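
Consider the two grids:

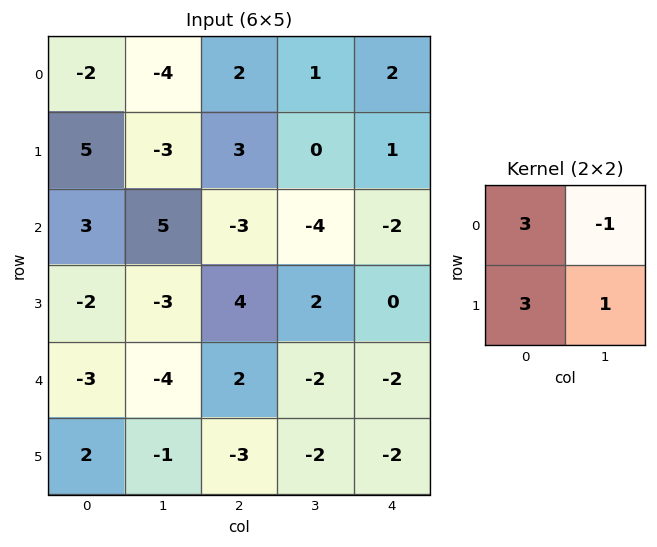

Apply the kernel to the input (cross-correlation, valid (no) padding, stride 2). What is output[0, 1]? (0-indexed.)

14

The receptive field on the input at this output position is [2 1 / 3 0]. Elementwise product with the kernel and sum: 2·3 + 1·-1 + 3·3 + 0·1.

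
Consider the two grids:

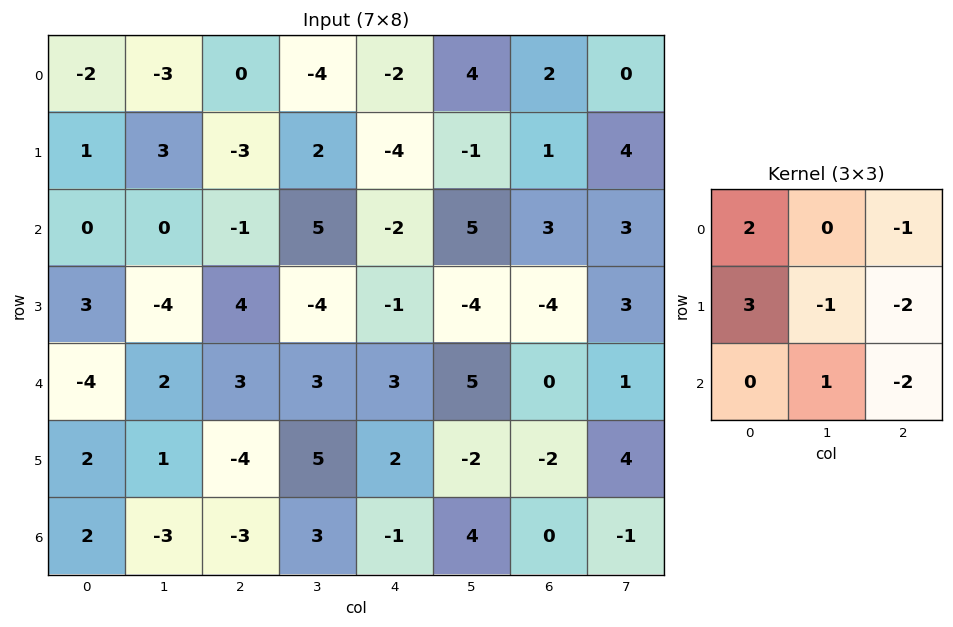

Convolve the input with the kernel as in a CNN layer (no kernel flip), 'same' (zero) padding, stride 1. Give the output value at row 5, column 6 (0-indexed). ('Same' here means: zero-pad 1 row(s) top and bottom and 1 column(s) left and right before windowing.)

-1

The receptive field on the zero-padded input at this output position is [5 0 1 / -2 -2 4 / 4 0 -1]. Elementwise product with the kernel and sum: 5·2 + 1·-1 + -2·3 + -2·-1 + 4·-2 + 0·1 + -1·-2.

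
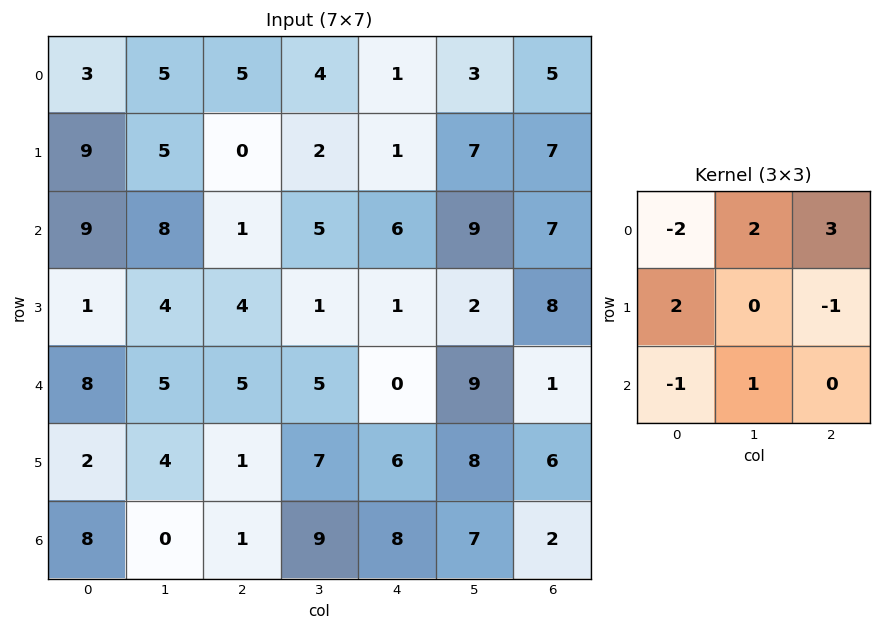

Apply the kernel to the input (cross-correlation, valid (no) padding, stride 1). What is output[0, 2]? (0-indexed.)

The receptive field on the input at this output position is [5 4 1 / 0 2 1 / 1 5 6]. Elementwise product with the kernel and sum: 5·-2 + 4·2 + 1·3 + 0·2 + 1·-1 + 1·-1 + 5·1.

4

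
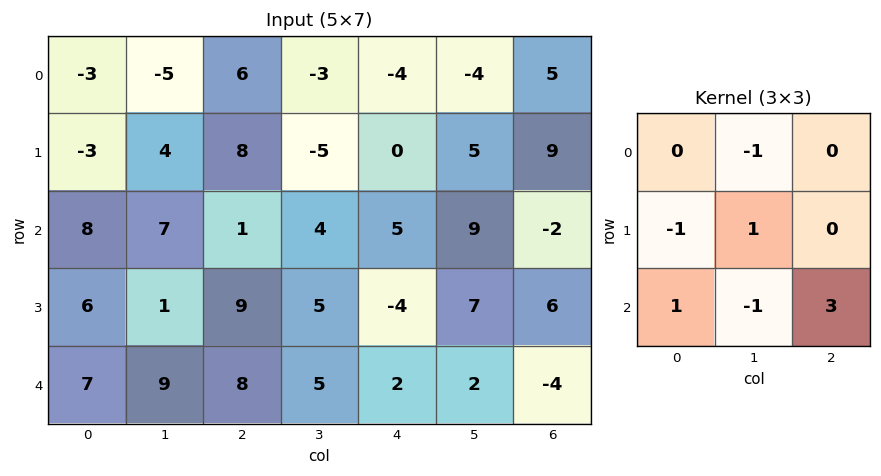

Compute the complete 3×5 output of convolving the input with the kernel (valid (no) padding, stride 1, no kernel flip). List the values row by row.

16 16 2 35 -1
27 -7 0 31 6
10 23 1 -5 -10

Output[0,0]: The receptive field on the input at this output position is [-3 -5 6 / -3 4 8 / 8 7 1]. Elementwise product with the kernel and sum: -5·-1 + -3·-1 + 4·1 + 8·1 + 7·-1 + 1·3.
Output[0,1]: The receptive field on the input at this output position is [-5 6 -3 / 4 8 -5 / 7 1 4]. Elementwise product with the kernel and sum: 6·-1 + 4·-1 + 8·1 + 7·1 + 1·-1 + 4·3.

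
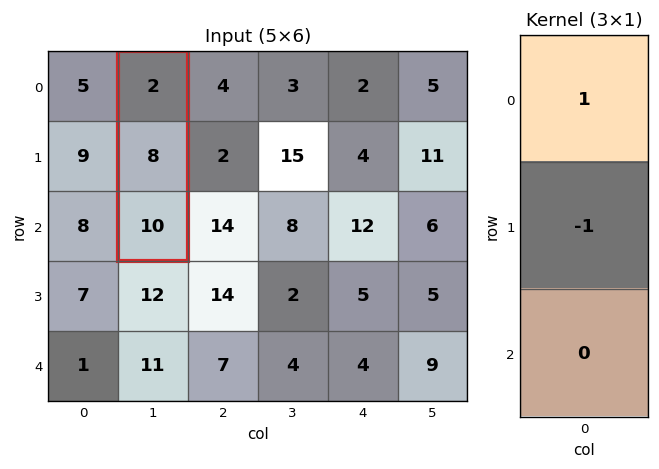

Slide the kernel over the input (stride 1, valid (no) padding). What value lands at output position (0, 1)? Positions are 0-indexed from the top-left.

-6

The receptive field on the input at this output position is [2 / 8 / 10]. Elementwise product with the kernel and sum: 2·1 + 8·-1.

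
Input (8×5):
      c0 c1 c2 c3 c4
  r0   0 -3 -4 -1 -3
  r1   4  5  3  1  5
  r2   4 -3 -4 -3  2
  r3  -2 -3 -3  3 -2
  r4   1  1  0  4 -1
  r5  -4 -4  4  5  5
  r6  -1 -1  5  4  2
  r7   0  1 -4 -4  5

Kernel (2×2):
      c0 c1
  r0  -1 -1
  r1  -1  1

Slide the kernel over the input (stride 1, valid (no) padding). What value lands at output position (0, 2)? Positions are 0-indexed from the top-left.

3

The receptive field on the input at this output position is [-4 -1 / 3 1]. Elementwise product with the kernel and sum: -4·-1 + -1·-1 + 3·-1 + 1·1.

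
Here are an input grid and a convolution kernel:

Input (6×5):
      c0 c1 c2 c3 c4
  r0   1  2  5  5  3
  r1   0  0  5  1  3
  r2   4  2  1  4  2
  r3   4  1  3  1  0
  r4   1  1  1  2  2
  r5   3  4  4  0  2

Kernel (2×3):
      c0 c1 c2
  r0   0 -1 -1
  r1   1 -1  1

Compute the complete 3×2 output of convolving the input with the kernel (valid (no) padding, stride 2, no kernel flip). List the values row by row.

-2 -1
3 -4
1 2

Output[0,0]: The receptive field on the input at this output position is [1 2 5 / 0 0 5]. Elementwise product with the kernel and sum: 2·-1 + 5·-1 + 0·1 + 0·-1 + 5·1.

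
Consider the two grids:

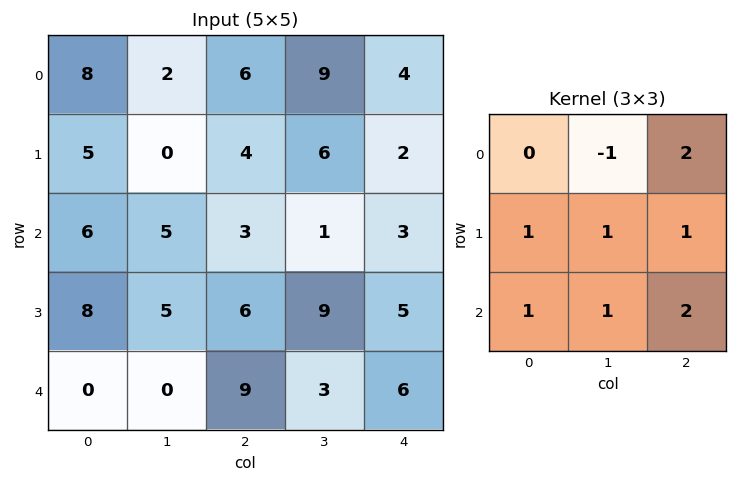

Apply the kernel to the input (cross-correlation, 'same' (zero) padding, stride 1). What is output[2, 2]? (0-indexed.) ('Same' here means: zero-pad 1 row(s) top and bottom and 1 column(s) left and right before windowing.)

46

The receptive field on the zero-padded input at this output position is [0 4 6 / 5 3 1 / 5 6 9]. Elementwise product with the kernel and sum: 4·-1 + 6·2 + 5·1 + 3·1 + 1·1 + 5·1 + 6·1 + 9·2.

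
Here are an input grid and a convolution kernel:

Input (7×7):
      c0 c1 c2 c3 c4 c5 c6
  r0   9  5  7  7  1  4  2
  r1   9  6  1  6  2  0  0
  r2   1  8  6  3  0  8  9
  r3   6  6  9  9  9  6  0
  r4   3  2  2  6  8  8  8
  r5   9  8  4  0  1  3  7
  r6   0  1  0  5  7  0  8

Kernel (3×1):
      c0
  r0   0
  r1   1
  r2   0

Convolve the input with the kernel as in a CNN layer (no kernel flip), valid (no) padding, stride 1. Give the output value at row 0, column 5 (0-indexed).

The receptive field on the input at this output position is [4 / 0 / 8]. Elementwise product with the kernel and sum: 0·1.

0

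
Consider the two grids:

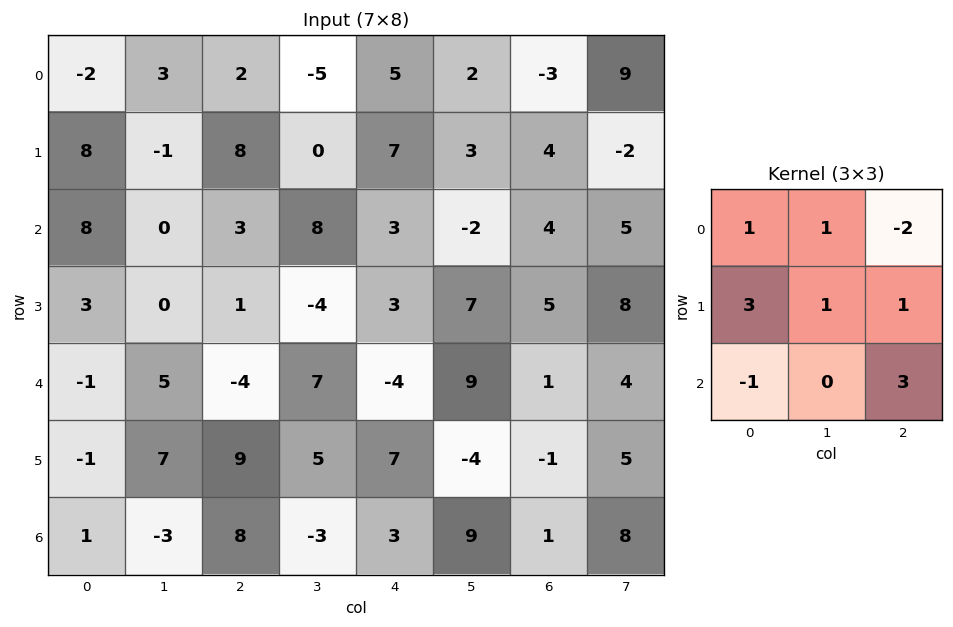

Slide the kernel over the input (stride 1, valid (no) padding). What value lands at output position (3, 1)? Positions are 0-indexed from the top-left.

The receptive field on the input at this output position is [0 1 -4 / 5 -4 7 / 7 9 5]. Elementwise product with the kernel and sum: 0·1 + 1·1 + -4·-2 + 5·3 + -4·1 + 7·1 + 7·-1 + 5·3.

35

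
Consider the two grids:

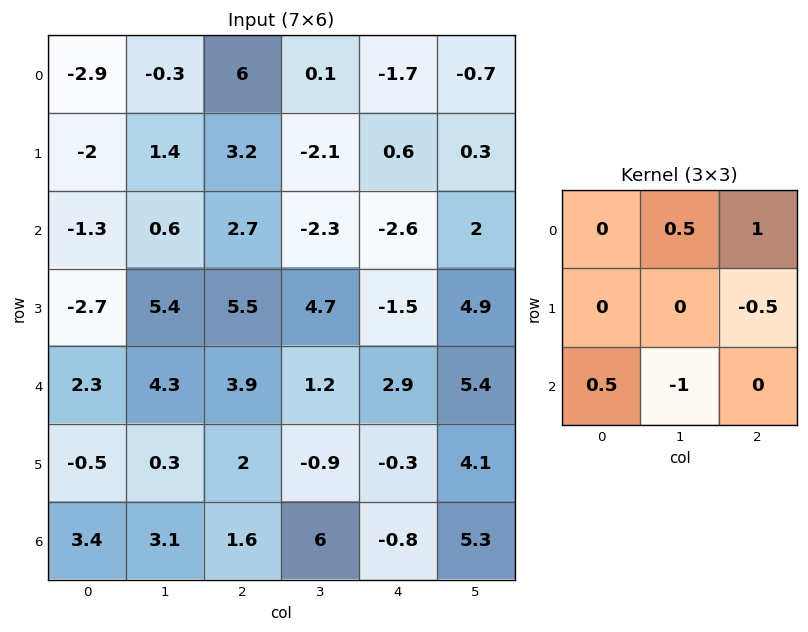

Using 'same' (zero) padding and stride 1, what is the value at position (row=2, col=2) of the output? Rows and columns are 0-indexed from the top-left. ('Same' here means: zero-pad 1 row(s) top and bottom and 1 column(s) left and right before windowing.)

-2.15

The receptive field on the zero-padded input at this output position is [1.4 3.2 -2.1 / 0.6 2.7 -2.3 / 5.4 5.5 4.7]. Elementwise product with the kernel and sum: 3.2·0.5 + -2.1·1 + -2.3·-0.5 + 5.4·0.5 + 5.5·-1.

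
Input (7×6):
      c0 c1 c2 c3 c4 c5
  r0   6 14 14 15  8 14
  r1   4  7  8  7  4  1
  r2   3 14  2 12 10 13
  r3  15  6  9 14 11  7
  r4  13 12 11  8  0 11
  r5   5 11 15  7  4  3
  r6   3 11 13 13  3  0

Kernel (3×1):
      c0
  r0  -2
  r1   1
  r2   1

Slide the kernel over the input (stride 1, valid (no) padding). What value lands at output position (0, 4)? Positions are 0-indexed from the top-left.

-2

The receptive field on the input at this output position is [8 / 4 / 10]. Elementwise product with the kernel and sum: 8·-2 + 4·1 + 10·1.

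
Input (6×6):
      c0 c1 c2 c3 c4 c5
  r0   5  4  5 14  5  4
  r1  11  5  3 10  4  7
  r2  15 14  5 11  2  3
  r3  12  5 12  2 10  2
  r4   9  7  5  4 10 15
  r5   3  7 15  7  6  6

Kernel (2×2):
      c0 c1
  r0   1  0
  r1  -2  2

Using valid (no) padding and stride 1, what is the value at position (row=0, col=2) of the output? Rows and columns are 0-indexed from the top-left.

The receptive field on the input at this output position is [5 14 / 3 10]. Elementwise product with the kernel and sum: 5·1 + 3·-2 + 10·2.

19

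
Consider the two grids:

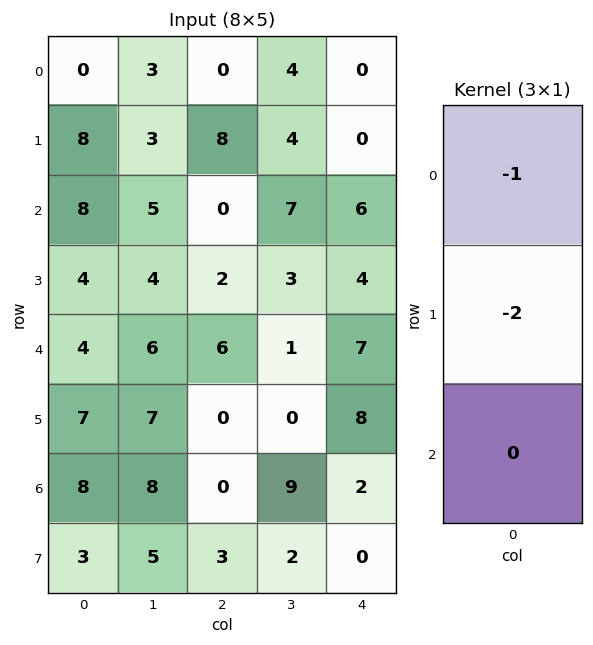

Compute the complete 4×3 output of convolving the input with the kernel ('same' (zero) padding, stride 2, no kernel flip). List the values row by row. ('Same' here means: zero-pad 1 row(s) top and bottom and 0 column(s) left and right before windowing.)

Output[0,0]: The receptive field on the zero-padded input at this output position is [0 / 0 / 8]. Elementwise product with the kernel and sum: 0·-1 + 0·-2.
Output[0,1]: The receptive field on the zero-padded input at this output position is [0 / 0 / 8]. Elementwise product with the kernel and sum: 0·-1 + 0·-2.

0 0 0
-24 -8 -12
-12 -14 -18
-23 0 -12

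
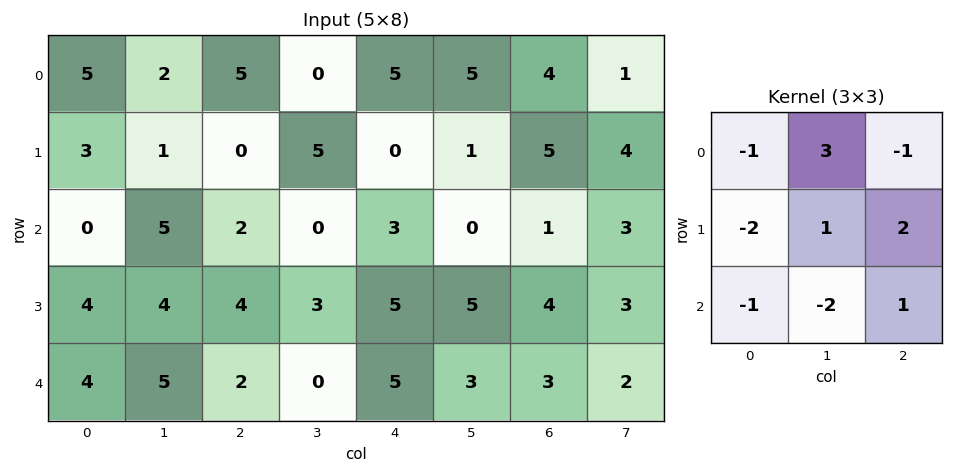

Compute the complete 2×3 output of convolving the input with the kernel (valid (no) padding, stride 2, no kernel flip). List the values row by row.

Output[0,0]: The receptive field on the input at this output position is [5 2 5 / 3 1 0 / 0 5 2]. Elementwise product with the kernel and sum: 5·-1 + 2·3 + 5·-1 + 3·-2 + 1·1 + 0·2 + 0·-1 + 5·-2 + 2·1.
Output[0,1]: The receptive field on the input at this output position is [5 0 5 / 0 5 0 / 2 0 3]. Elementwise product with the kernel and sum: 5·-1 + 0·3 + 5·-1 + 0·-2 + 5·1 + 0·2 + 2·-1 + 0·-2 + 3·1.

-17 -4 15
5 3 -9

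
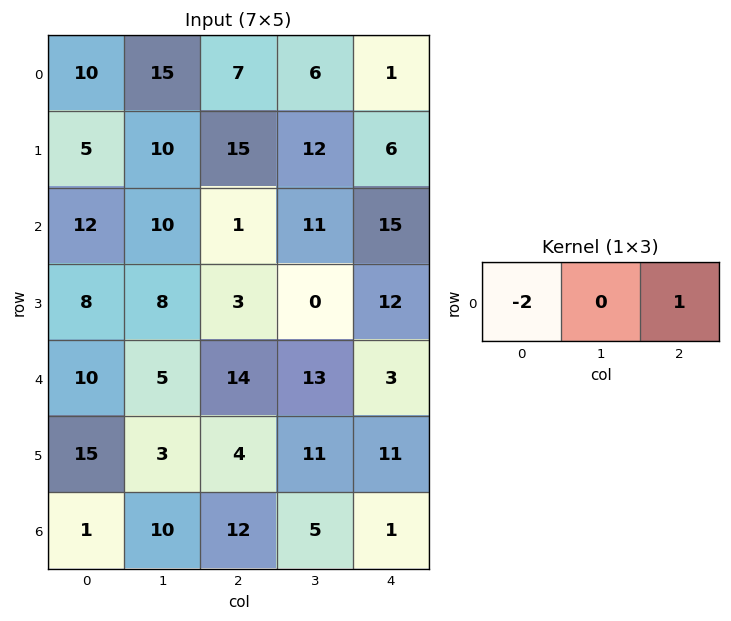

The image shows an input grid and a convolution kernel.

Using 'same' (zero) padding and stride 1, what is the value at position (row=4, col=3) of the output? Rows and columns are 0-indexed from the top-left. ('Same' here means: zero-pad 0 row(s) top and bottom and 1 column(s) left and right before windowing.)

-25

The receptive field on the zero-padded input at this output position is [14 13 3]. Elementwise product with the kernel and sum: 14·-2 + 3·1.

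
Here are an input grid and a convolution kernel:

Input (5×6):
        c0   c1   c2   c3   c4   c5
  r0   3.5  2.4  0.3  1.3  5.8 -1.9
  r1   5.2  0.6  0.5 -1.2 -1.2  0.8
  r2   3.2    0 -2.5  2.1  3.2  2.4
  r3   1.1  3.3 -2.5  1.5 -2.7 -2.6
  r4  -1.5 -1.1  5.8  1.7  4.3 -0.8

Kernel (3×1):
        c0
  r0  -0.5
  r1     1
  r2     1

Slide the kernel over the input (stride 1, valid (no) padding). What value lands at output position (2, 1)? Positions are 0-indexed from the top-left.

The receptive field on the input at this output position is [0 / 3.3 / -1.1]. Elementwise product with the kernel and sum: 0·-0.5 + 3.3·1 + -1.1·1.

2.2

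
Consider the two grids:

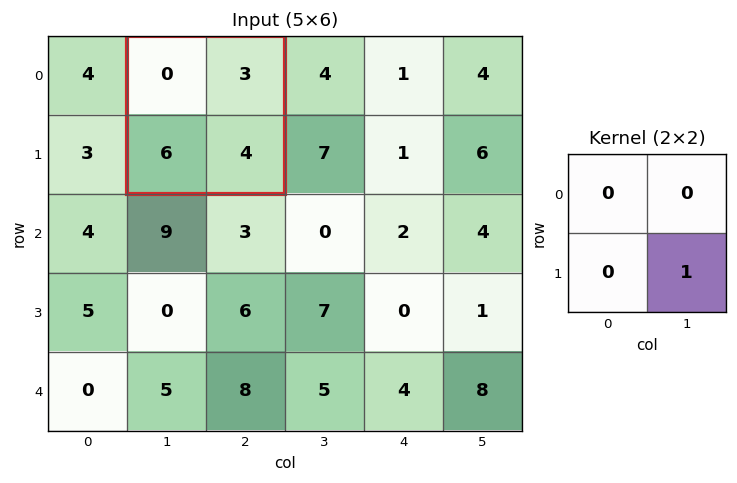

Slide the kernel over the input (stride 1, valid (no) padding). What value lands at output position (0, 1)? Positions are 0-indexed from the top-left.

4

The receptive field on the input at this output position is [0 3 / 6 4]. Elementwise product with the kernel and sum: 4·1.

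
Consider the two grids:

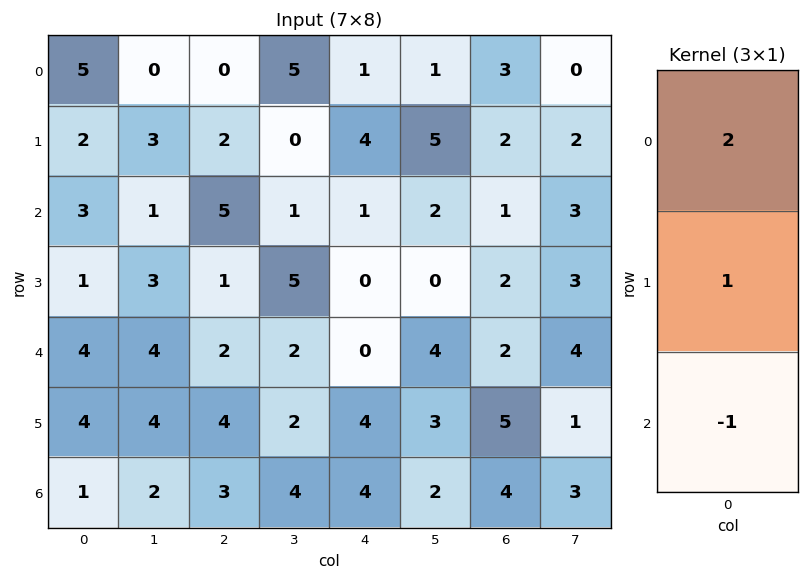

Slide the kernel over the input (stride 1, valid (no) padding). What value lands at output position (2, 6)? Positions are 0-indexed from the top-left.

2

The receptive field on the input at this output position is [1 / 2 / 2]. Elementwise product with the kernel and sum: 1·2 + 2·1 + 2·-1.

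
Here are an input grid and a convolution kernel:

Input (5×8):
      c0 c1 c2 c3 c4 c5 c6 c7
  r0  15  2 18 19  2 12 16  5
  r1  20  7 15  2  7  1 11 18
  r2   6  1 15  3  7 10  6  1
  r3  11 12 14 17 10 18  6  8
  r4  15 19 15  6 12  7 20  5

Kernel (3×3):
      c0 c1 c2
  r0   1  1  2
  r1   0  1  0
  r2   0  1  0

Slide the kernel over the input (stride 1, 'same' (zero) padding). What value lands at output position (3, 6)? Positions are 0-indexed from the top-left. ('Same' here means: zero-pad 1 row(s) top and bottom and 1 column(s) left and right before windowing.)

The receptive field on the zero-padded input at this output position is [10 6 1 / 18 6 8 / 7 20 5]. Elementwise product with the kernel and sum: 10·1 + 6·1 + 1·2 + 6·1 + 20·1.

44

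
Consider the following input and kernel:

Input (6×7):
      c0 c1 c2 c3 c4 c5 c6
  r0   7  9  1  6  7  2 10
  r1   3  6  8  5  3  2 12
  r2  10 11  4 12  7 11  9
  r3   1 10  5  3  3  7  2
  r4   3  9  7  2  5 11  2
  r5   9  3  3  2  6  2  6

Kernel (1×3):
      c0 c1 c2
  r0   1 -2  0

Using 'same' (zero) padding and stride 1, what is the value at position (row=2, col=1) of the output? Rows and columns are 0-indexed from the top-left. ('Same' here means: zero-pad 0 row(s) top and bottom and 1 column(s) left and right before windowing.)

The receptive field on the zero-padded input at this output position is [10 11 4]. Elementwise product with the kernel and sum: 10·1 + 11·-2.

-12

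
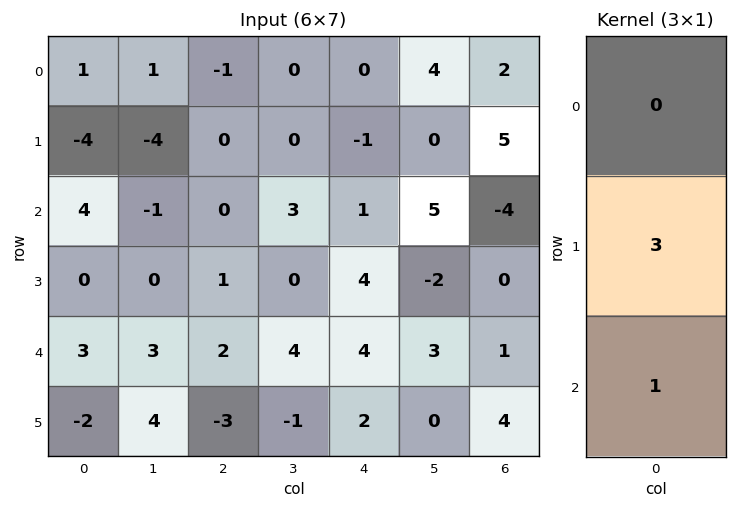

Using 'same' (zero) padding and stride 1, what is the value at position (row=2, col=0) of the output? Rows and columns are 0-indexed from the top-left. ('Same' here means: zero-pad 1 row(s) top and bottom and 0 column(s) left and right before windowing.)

The receptive field on the zero-padded input at this output position is [-4 / 4 / 0]. Elementwise product with the kernel and sum: 4·3 + 0·1.

12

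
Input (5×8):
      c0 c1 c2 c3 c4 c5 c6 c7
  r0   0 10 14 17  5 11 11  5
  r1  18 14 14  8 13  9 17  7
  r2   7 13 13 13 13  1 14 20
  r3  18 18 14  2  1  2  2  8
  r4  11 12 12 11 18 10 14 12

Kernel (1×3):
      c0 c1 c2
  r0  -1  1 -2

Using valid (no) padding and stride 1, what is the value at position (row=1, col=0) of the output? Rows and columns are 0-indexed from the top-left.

-32

The receptive field on the input at this output position is [18 14 14]. Elementwise product with the kernel and sum: 18·-1 + 14·1 + 14·-2.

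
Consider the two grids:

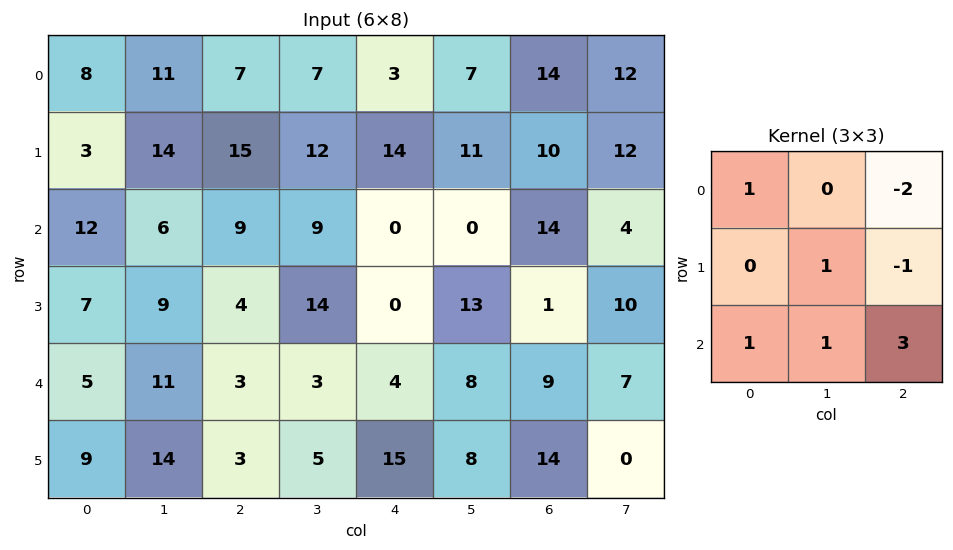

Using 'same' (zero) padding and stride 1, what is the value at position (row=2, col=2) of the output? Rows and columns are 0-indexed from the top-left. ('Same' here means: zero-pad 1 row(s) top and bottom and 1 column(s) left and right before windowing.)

The receptive field on the zero-padded input at this output position is [14 15 12 / 6 9 9 / 9 4 14]. Elementwise product with the kernel and sum: 14·1 + 12·-2 + 9·1 + 9·-1 + 9·1 + 4·1 + 14·3.

45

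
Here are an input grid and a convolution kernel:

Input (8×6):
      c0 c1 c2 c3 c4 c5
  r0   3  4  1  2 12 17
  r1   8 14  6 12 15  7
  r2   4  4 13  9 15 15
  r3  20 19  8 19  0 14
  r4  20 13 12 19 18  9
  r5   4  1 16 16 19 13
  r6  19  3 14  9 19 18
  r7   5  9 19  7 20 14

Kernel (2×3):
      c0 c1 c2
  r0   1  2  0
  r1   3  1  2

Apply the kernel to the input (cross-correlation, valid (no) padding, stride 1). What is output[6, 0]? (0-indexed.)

87

The receptive field on the input at this output position is [19 3 14 / 5 9 19]. Elementwise product with the kernel and sum: 19·1 + 3·2 + 5·3 + 9·1 + 19·2.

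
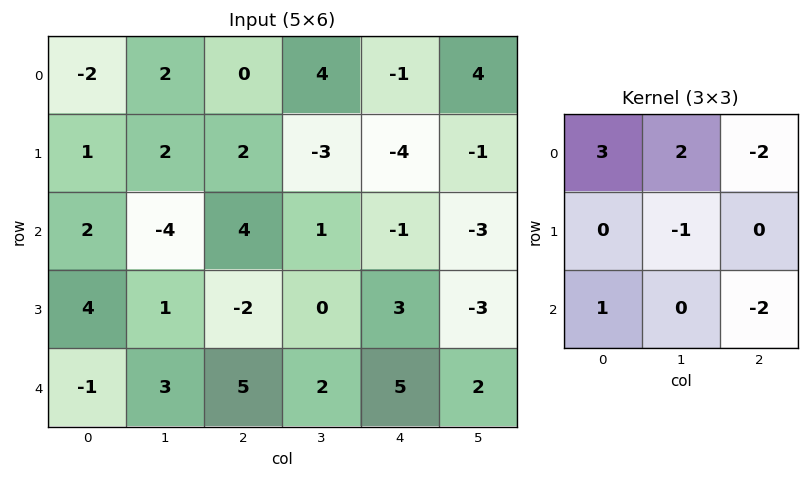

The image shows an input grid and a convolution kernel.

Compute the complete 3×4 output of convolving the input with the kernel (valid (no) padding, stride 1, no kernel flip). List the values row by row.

-10 -10 19 13
15 13 -1 -8
-22 -5 11 2

Output[0,0]: The receptive field on the input at this output position is [-2 2 0 / 1 2 2 / 2 -4 4]. Elementwise product with the kernel and sum: -2·3 + 2·2 + 0·-2 + 2·-1 + 2·1 + 4·-2.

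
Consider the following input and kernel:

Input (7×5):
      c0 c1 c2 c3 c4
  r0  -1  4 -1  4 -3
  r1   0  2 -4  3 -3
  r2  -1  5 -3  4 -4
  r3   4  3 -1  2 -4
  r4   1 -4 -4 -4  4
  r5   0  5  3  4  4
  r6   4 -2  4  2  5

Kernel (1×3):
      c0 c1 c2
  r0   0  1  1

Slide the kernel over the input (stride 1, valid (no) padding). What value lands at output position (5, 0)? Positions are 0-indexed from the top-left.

The receptive field on the input at this output position is [0 5 3]. Elementwise product with the kernel and sum: 5·1 + 3·1.

8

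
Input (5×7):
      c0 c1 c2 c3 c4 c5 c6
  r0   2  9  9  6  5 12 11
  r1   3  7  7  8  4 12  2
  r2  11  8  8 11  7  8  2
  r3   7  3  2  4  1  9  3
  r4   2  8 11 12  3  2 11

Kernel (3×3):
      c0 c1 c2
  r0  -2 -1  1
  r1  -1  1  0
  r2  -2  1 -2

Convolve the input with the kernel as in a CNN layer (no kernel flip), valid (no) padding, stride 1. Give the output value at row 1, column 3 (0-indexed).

The receptive field on the input at this output position is [8 4 12 / 11 7 8 / 4 1 9]. Elementwise product with the kernel and sum: 8·-2 + 4·-1 + 12·1 + 11·-1 + 7·1 + 4·-2 + 1·1 + 9·-2.

-37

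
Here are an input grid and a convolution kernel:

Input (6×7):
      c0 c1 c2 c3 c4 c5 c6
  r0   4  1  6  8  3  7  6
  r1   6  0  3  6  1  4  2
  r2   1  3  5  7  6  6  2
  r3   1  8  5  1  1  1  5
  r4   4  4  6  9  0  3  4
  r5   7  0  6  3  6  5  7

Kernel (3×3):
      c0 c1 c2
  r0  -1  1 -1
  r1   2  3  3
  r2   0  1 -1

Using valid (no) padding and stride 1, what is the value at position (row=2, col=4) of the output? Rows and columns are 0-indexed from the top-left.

The receptive field on the input at this output position is [6 6 2 / 1 1 5 / 0 3 4]. Elementwise product with the kernel and sum: 6·-1 + 6·1 + 2·-1 + 1·2 + 1·3 + 5·3 + 3·1 + 4·-1.

17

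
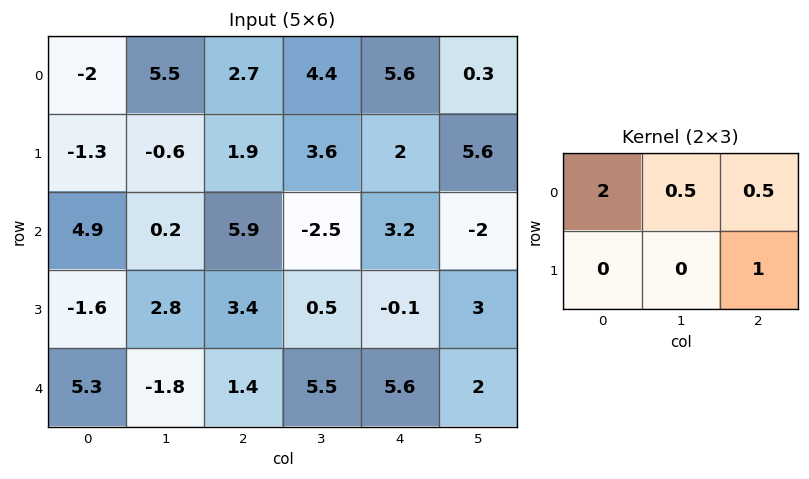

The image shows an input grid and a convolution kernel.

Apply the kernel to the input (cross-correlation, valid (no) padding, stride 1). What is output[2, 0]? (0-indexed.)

The receptive field on the input at this output position is [4.9 0.2 5.9 / -1.6 2.8 3.4]. Elementwise product with the kernel and sum: 4.9·2 + 0.2·0.5 + 5.9·0.5 + 3.4·1.

16.25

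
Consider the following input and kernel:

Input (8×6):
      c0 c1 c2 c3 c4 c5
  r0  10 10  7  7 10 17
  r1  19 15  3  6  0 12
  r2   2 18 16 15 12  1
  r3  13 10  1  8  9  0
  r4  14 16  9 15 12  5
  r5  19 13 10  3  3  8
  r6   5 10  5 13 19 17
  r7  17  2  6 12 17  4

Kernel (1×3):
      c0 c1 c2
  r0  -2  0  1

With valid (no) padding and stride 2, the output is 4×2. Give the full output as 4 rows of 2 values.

Output[0,0]: The receptive field on the input at this output position is [10 10 7]. Elementwise product with the kernel and sum: 10·-2 + 7·1.
Output[0,1]: The receptive field on the input at this output position is [7 7 10]. Elementwise product with the kernel and sum: 7·-2 + 10·1.

-13 -4
12 -20
-19 -6
-5 9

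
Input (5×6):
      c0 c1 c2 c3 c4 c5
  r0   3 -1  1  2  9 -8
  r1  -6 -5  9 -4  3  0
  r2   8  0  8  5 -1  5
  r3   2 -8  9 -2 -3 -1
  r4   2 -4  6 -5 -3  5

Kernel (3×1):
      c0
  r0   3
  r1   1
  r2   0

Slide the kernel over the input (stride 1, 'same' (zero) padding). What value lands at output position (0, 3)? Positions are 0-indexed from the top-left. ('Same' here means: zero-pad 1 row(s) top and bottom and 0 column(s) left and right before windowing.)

The receptive field on the zero-padded input at this output position is [0 / 2 / -4]. Elementwise product with the kernel and sum: 0·3 + 2·1.

2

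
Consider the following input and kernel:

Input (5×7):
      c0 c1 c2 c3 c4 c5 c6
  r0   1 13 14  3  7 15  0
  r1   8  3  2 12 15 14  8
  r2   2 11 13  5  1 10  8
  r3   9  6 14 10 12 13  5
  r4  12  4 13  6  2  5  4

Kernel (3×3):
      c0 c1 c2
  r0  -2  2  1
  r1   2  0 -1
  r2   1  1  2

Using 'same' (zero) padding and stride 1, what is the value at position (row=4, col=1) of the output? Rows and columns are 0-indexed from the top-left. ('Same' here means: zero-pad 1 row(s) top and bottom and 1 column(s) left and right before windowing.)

19

The receptive field on the zero-padded input at this output position is [9 6 14 / 12 4 13 / 0 0 0]. Elementwise product with the kernel and sum: 9·-2 + 6·2 + 14·1 + 12·2 + 13·-1 + 0·1 + 0·1 + 0·2.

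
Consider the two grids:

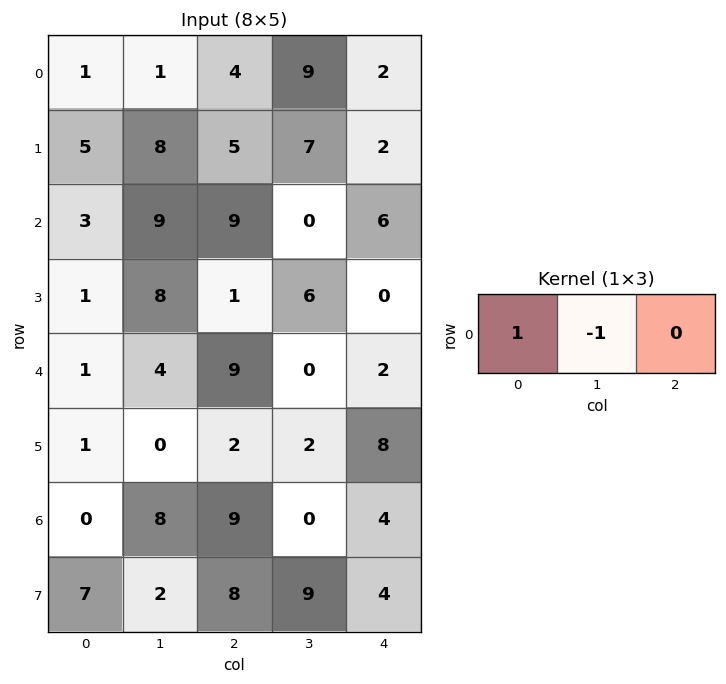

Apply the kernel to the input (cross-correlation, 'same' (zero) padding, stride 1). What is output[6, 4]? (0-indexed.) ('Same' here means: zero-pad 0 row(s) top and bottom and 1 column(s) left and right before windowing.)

-4

The receptive field on the zero-padded input at this output position is [0 4 0]. Elementwise product with the kernel and sum: 0·1 + 4·-1.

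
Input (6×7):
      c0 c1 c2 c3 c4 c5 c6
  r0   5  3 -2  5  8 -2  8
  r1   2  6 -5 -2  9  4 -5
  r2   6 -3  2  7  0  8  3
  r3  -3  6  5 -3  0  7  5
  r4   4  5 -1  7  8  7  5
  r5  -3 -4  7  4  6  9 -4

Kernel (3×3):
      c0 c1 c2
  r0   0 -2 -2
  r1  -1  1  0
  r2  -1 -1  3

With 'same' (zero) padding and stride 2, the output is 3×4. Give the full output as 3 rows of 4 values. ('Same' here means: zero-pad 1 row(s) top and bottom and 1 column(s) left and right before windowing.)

Output[0,0]: The receptive field on the zero-padded input at this output position is [0 0 0 / 0 5 3 / 0 2 6]. Elementwise product with the kernel and sum: 0·-2 + 0·-2 + 0·-1 + 5·1 + 0·-1 + 2·-1 + 6·3.
Output[0,1]: The receptive field on the zero-padded input at this output position is [0 0 0 / 3 -2 5 / 6 -5 -2]. Elementwise product with the kernel and sum: 0·-2 + 0·-2 + 3·-1 + -2·1 + 6·-1 + -5·-1 + -2·3.

21 -12 8 11
11 -1 -9 -7
-11 -1 4 -17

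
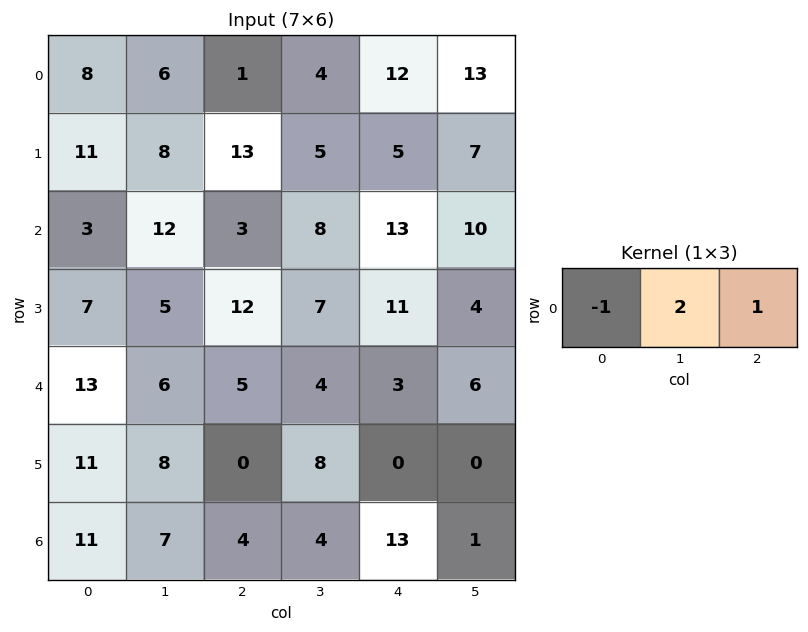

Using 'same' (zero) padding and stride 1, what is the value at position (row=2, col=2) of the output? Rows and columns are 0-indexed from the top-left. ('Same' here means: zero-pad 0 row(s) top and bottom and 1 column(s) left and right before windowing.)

The receptive field on the zero-padded input at this output position is [12 3 8]. Elementwise product with the kernel and sum: 12·-1 + 3·2 + 8·1.

2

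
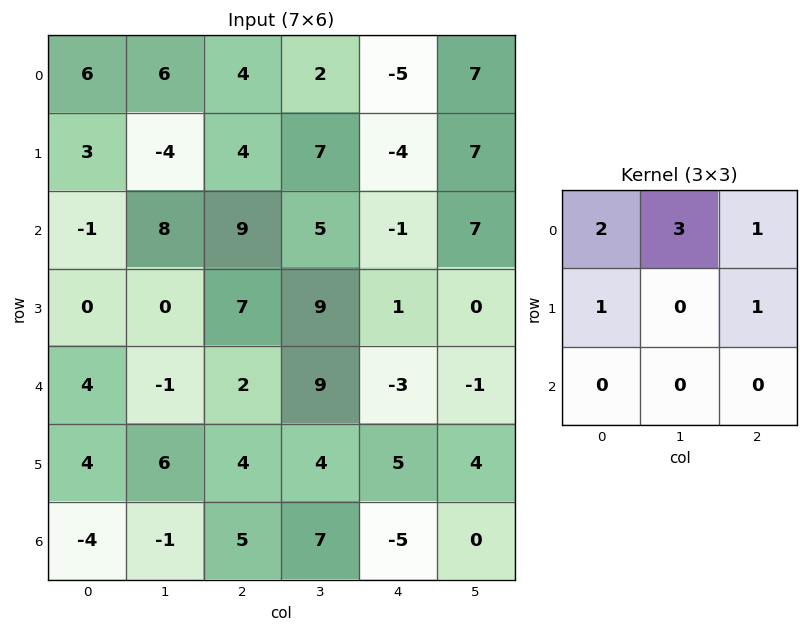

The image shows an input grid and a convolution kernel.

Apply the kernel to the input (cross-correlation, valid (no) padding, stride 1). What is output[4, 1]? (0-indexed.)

The receptive field on the input at this output position is [-1 2 9 / 6 4 4 / -1 5 7]. Elementwise product with the kernel and sum: -1·2 + 2·3 + 9·1 + 6·1 + 4·1.

23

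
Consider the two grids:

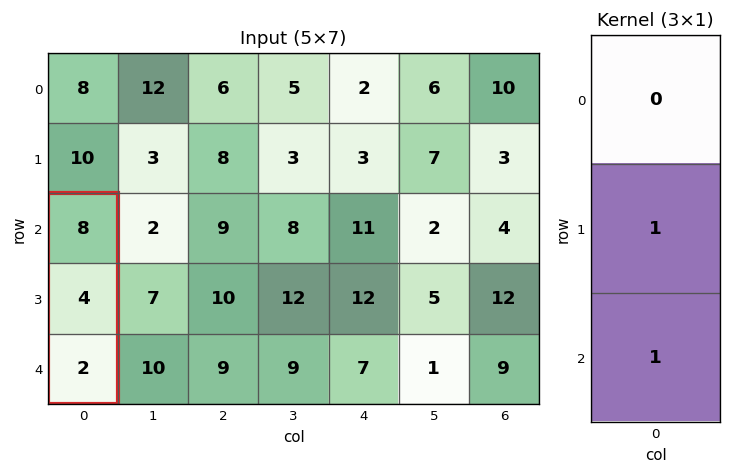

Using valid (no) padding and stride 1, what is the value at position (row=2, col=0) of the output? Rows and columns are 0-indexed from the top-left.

The receptive field on the input at this output position is [8 / 4 / 2]. Elementwise product with the kernel and sum: 4·1 + 2·1.

6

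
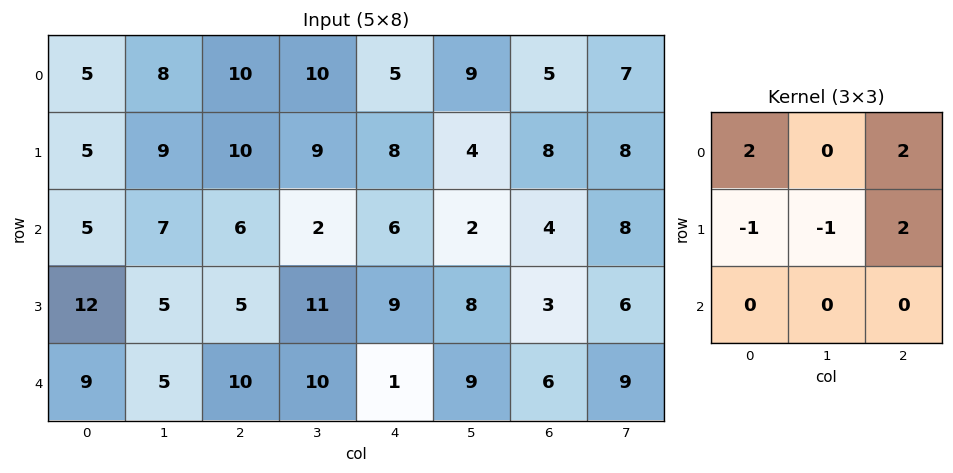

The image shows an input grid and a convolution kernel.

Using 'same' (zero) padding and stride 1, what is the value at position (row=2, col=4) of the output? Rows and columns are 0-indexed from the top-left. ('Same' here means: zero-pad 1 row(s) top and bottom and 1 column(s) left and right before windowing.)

The receptive field on the zero-padded input at this output position is [9 8 4 / 2 6 2 / 11 9 8]. Elementwise product with the kernel and sum: 9·2 + 4·2 + 2·-1 + 6·-1 + 2·2.

22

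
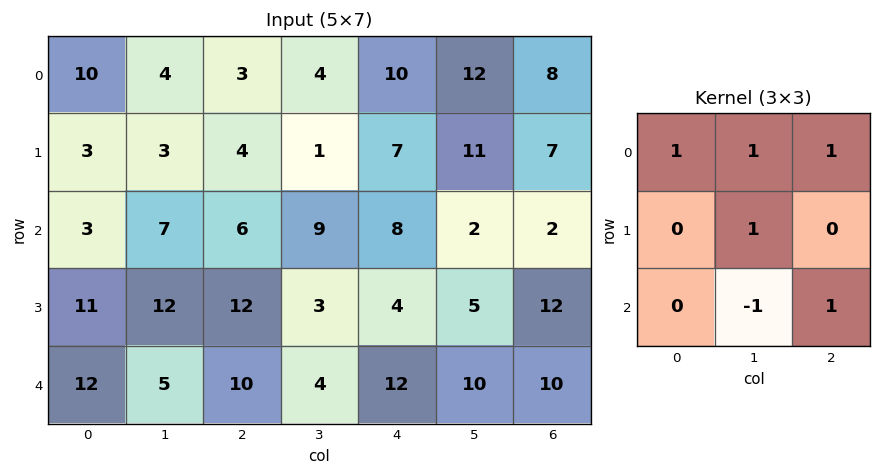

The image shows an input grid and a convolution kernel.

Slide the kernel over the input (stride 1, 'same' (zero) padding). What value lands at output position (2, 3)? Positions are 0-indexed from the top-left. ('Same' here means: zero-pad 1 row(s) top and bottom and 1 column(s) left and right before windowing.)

22

The receptive field on the zero-padded input at this output position is [4 1 7 / 6 9 8 / 12 3 4]. Elementwise product with the kernel and sum: 4·1 + 1·1 + 7·1 + 9·1 + 3·-1 + 4·1.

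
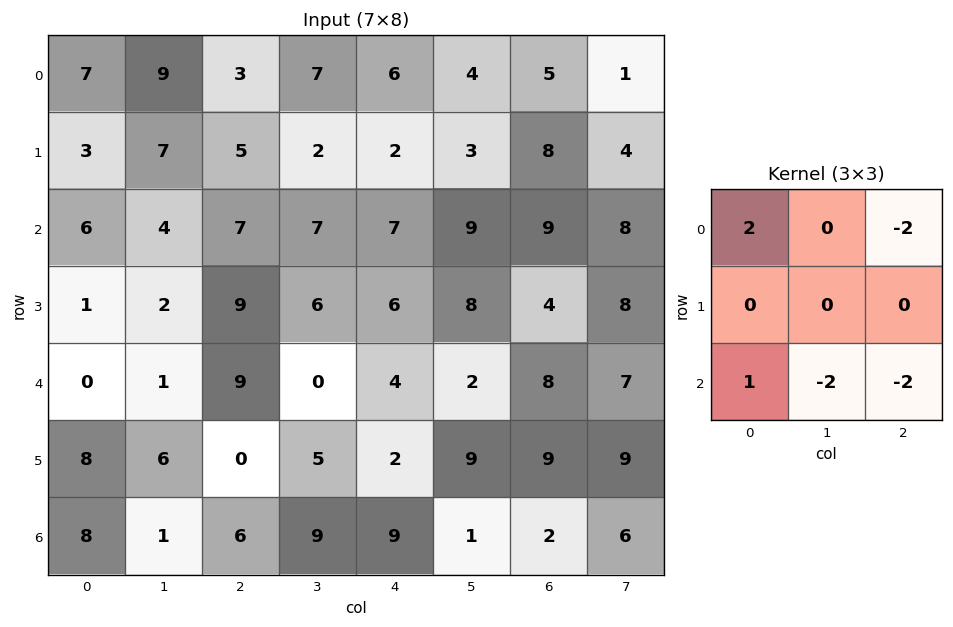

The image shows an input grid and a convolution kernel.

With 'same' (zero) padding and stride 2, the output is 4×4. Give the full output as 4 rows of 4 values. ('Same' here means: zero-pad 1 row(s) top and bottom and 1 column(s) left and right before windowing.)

-20 -7 -8 -21
-20 -18 -24 -18
-32 -12 -21 -27
-12 2 -8 0

Output[0,0]: The receptive field on the zero-padded input at this output position is [0 0 0 / 0 7 9 / 0 3 7]. Elementwise product with the kernel and sum: 0·2 + 0·-2 + 0·1 + 3·-2 + 7·-2.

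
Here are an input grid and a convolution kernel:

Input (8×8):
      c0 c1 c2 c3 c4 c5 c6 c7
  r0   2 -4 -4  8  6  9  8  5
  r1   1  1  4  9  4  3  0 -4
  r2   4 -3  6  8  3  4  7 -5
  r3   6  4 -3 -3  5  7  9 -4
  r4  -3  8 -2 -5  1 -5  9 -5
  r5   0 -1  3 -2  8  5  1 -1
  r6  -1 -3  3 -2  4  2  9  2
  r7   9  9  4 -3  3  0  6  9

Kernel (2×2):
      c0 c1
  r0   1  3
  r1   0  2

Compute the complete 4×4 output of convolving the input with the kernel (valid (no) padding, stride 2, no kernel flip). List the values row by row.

-8 38 39 15
3 24 29 -16
19 -21 -4 -8
8 -9 10 33

Output[0,0]: The receptive field on the input at this output position is [2 -4 / 1 1]. Elementwise product with the kernel and sum: 2·1 + -4·3 + 1·2.
Output[0,1]: The receptive field on the input at this output position is [-4 8 / 4 9]. Elementwise product with the kernel and sum: -4·1 + 8·3 + 9·2.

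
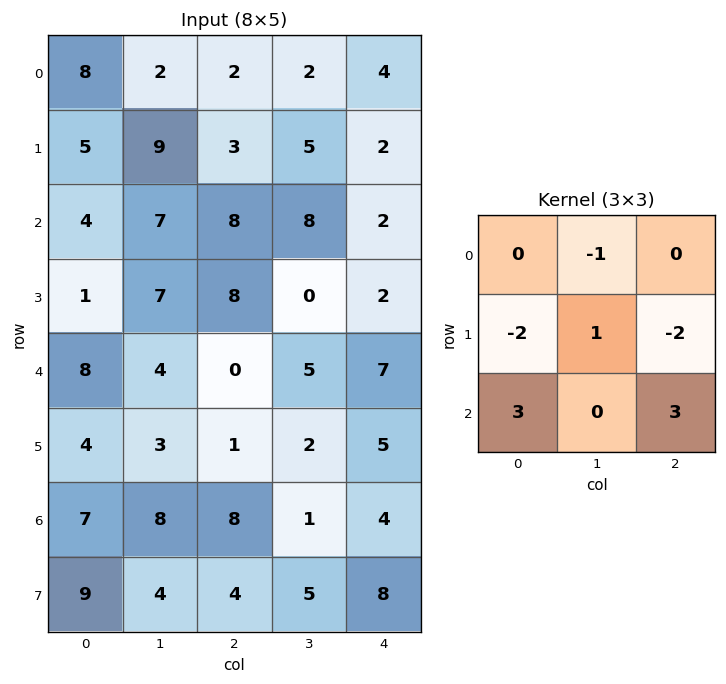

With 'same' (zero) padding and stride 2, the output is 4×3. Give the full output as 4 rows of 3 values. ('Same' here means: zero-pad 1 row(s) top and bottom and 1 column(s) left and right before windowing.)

31 36 15
6 -4 -16
8 -11 1
-1 16 12

Output[0,0]: The receptive field on the zero-padded input at this output position is [0 0 0 / 0 8 2 / 0 5 9]. Elementwise product with the kernel and sum: 0·-1 + 0·-2 + 8·1 + 2·-2 + 0·3 + 9·3.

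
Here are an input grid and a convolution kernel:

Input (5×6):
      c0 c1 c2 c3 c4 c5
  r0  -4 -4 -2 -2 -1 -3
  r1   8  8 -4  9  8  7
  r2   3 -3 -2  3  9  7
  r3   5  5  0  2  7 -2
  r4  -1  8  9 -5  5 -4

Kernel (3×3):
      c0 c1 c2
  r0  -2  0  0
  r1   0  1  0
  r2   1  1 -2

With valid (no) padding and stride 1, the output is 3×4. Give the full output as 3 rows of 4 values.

20 -7 -4 10
-9 -17 -1 4
-12 33 0 9

Output[0,0]: The receptive field on the input at this output position is [-4 -4 -2 / 8 8 -4 / 3 -3 -2]. Elementwise product with the kernel and sum: -4·-2 + 8·1 + 3·1 + -3·1 + -2·-2.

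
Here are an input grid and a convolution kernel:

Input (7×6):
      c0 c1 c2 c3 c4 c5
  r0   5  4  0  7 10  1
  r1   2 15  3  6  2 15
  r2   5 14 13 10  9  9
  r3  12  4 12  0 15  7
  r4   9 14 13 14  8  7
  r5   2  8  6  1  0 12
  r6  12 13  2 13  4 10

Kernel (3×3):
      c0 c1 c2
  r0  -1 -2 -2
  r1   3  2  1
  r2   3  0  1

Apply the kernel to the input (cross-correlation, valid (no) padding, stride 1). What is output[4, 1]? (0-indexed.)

The receptive field on the input at this output position is [14 13 14 / 8 6 1 / 13 2 13]. Elementwise product with the kernel and sum: 14·-1 + 13·-2 + 14·-2 + 8·3 + 6·2 + 1·1 + 13·3 + 13·1.

21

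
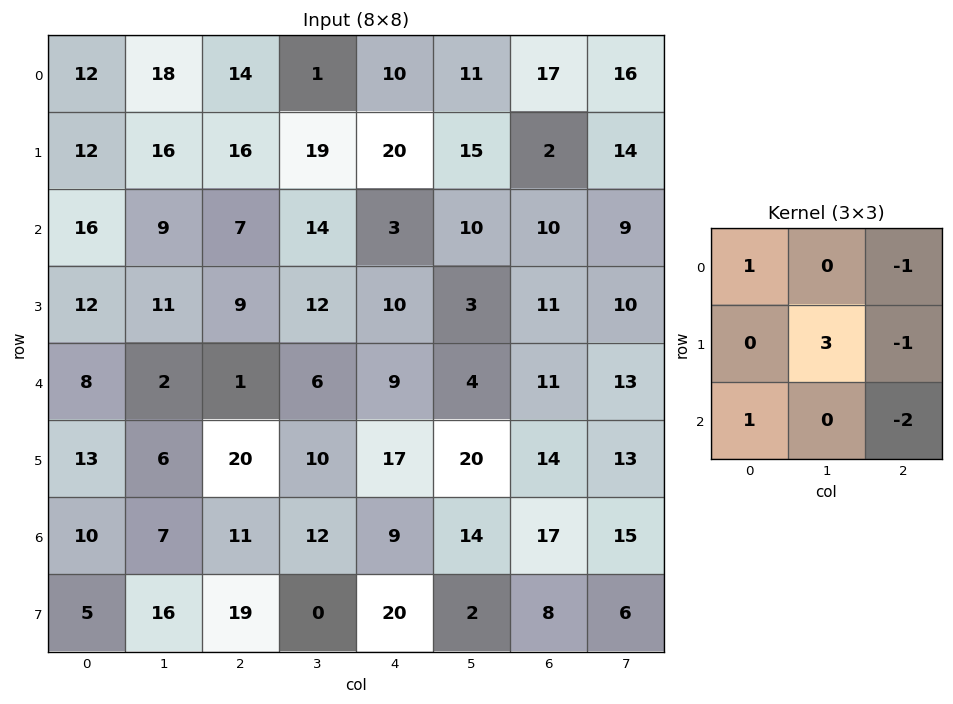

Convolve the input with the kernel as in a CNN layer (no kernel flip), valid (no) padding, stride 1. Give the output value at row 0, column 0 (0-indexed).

32

The receptive field on the input at this output position is [12 18 14 / 12 16 16 / 16 9 7]. Elementwise product with the kernel and sum: 12·1 + 14·-1 + 16·3 + 16·-1 + 16·1 + 7·-2.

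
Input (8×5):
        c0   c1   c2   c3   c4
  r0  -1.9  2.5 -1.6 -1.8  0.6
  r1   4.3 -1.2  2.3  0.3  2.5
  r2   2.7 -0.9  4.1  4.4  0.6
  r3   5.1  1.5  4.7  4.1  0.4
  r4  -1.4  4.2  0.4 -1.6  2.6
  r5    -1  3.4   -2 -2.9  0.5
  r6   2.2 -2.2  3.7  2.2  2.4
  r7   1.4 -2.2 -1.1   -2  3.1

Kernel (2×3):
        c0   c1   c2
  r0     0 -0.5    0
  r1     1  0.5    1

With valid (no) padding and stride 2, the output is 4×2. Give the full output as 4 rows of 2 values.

4.75 5.85
11 4.95
-3.4 -2.15
0.3 -0.1

Output[0,0]: The receptive field on the input at this output position is [-1.9 2.5 -1.6 / 4.3 -1.2 2.3]. Elementwise product with the kernel and sum: 2.5·-0.5 + 4.3·1 + -1.2·0.5 + 2.3·1.
Output[0,1]: The receptive field on the input at this output position is [-1.6 -1.8 0.6 / 2.3 0.3 2.5]. Elementwise product with the kernel and sum: -1.8·-0.5 + 2.3·1 + 0.3·0.5 + 2.5·1.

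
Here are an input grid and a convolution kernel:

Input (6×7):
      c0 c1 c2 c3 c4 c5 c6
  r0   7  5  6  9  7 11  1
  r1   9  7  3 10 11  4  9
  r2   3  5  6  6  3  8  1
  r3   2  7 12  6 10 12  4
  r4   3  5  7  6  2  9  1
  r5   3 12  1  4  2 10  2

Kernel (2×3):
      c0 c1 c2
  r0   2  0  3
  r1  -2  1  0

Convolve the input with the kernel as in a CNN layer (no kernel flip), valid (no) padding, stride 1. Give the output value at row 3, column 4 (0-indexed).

37

The receptive field on the input at this output position is [10 12 4 / 2 9 1]. Elementwise product with the kernel and sum: 10·2 + 4·3 + 2·-2 + 9·1.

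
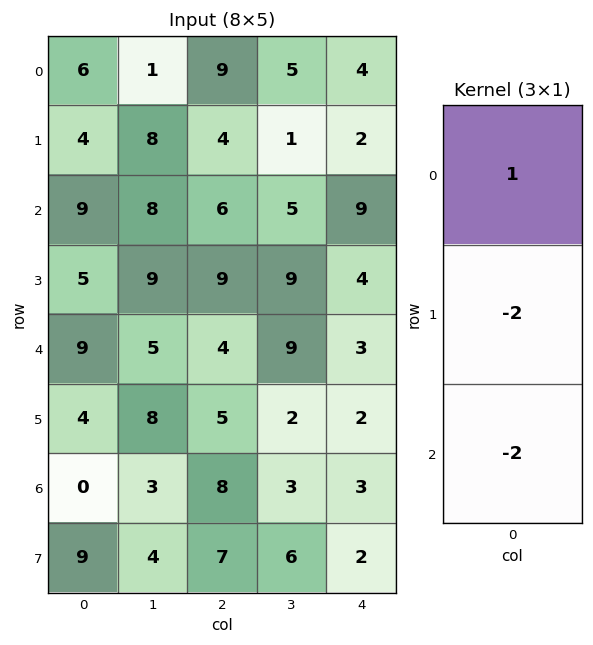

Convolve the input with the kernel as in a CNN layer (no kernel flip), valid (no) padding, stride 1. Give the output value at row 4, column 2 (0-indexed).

The receptive field on the input at this output position is [4 / 5 / 8]. Elementwise product with the kernel and sum: 4·1 + 5·-2 + 8·-2.

-22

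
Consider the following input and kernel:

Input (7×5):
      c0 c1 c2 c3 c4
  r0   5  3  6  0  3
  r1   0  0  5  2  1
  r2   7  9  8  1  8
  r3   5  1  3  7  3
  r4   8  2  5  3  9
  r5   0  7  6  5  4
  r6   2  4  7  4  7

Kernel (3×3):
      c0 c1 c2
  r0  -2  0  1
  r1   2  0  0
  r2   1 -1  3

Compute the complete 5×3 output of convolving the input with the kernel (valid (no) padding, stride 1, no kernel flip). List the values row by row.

18 -2 32
32 39 12
25 -9 27
20 25 20
8 22 35

Output[0,0]: The receptive field on the input at this output position is [5 3 6 / 0 0 5 / 7 9 8]. Elementwise product with the kernel and sum: 5·-2 + 6·1 + 0·2 + 7·1 + 9·-1 + 8·3.
Output[0,1]: The receptive field on the input at this output position is [3 6 0 / 0 5 2 / 9 8 1]. Elementwise product with the kernel and sum: 3·-2 + 0·1 + 0·2 + 9·1 + 8·-1 + 1·3.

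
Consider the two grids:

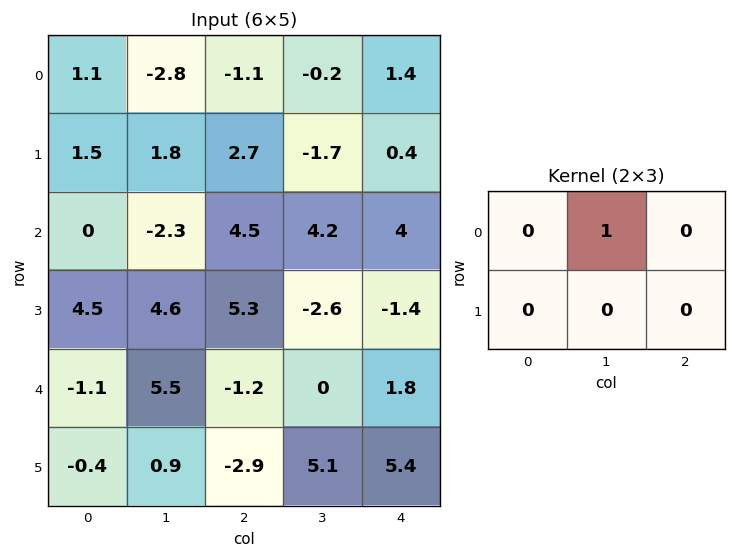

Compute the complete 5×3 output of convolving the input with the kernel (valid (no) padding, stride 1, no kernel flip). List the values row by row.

-2.8 -1.1 -0.2
1.8 2.7 -1.7
-2.3 4.5 4.2
4.6 5.3 -2.6
5.5 -1.2 0

Output[0,0]: The receptive field on the input at this output position is [1.1 -2.8 -1.1 / 1.5 1.8 2.7]. Elementwise product with the kernel and sum: -2.8·1.
Output[0,1]: The receptive field on the input at this output position is [-2.8 -1.1 -0.2 / 1.8 2.7 -1.7]. Elementwise product with the kernel and sum: -1.1·1.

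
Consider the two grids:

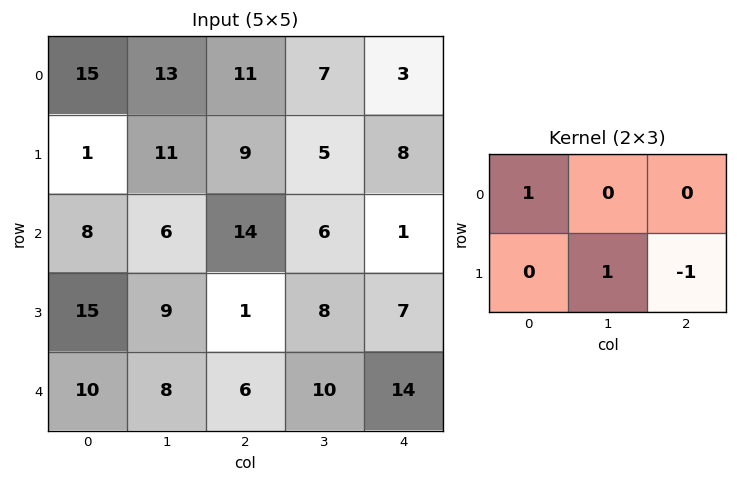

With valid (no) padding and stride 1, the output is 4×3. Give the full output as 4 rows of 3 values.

Output[0,0]: The receptive field on the input at this output position is [15 13 11 / 1 11 9]. Elementwise product with the kernel and sum: 15·1 + 11·1 + 9·-1.

17 17 8
-7 19 14
16 -1 15
17 5 -3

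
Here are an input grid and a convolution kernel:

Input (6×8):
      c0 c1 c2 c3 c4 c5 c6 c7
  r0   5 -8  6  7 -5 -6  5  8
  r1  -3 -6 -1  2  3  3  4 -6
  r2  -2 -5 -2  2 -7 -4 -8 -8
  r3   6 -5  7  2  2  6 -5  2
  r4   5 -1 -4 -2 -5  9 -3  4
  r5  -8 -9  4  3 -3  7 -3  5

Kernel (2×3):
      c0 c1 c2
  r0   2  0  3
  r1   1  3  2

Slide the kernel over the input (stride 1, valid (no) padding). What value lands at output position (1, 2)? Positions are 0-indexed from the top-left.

The receptive field on the input at this output position is [-1 2 3 / -2 2 -7]. Elementwise product with the kernel and sum: -1·2 + 3·3 + -2·1 + 2·3 + -7·2.

-3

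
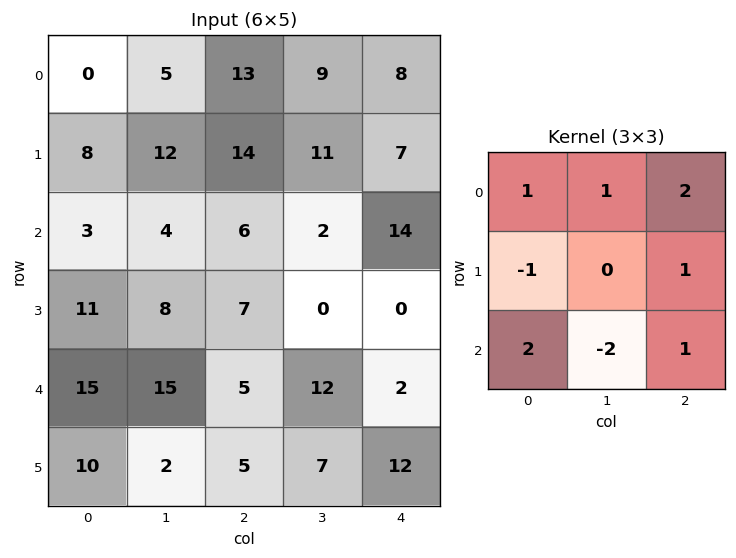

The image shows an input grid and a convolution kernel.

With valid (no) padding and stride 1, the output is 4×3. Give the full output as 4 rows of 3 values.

41 33 53
64 48 61
20 38 17
44 13 12

Output[0,0]: The receptive field on the input at this output position is [0 5 13 / 8 12 14 / 3 4 6]. Elementwise product with the kernel and sum: 0·1 + 5·1 + 13·2 + 8·-1 + 14·1 + 3·2 + 4·-2 + 6·1.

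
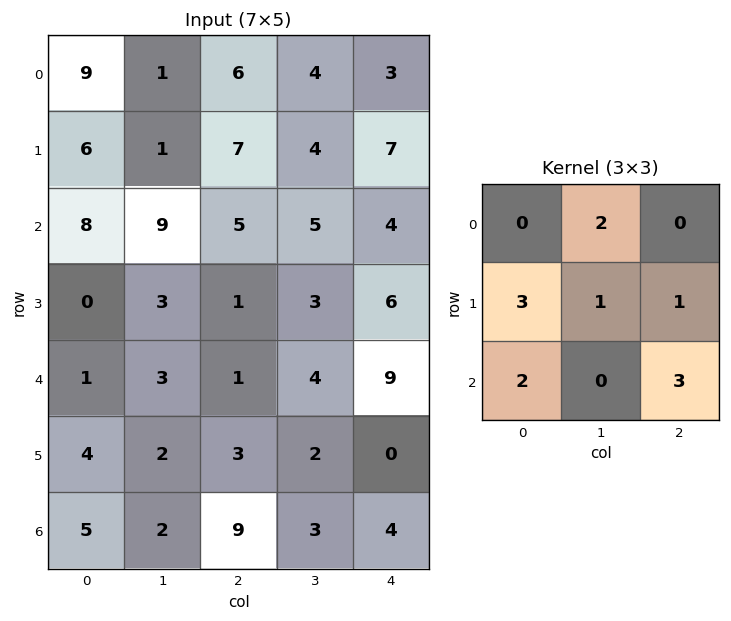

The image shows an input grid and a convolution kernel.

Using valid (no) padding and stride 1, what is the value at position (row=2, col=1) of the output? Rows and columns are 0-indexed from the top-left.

41

The receptive field on the input at this output position is [9 5 5 / 3 1 3 / 3 1 4]. Elementwise product with the kernel and sum: 5·2 + 3·3 + 1·1 + 3·1 + 3·2 + 4·3.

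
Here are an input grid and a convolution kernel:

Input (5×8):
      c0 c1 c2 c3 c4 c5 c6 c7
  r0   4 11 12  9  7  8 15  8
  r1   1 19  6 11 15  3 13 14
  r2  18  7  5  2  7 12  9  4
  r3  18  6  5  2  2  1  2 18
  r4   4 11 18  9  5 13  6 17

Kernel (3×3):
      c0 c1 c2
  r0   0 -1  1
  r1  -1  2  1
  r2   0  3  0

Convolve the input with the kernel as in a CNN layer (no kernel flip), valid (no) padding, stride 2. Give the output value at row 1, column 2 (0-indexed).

The receptive field on the input at this output position is [7 12 9 / 2 1 2 / 5 13 6]. Elementwise product with the kernel and sum: 12·-1 + 9·1 + 2·-1 + 1·2 + 2·1 + 13·3.

38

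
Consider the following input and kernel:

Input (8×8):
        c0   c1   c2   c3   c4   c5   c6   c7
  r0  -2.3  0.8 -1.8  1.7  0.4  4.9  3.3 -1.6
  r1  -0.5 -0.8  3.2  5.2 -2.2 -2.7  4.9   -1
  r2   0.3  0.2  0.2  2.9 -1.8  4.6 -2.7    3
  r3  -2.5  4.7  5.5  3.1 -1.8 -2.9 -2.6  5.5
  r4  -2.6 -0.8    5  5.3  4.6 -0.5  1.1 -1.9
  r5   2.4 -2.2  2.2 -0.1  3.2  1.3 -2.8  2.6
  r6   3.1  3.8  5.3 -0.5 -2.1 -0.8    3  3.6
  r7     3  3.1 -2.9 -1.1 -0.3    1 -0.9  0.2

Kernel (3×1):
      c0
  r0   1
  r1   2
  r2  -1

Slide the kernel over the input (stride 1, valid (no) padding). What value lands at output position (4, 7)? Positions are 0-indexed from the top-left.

The receptive field on the input at this output position is [-1.9 / 2.6 / 3.6]. Elementwise product with the kernel and sum: -1.9·1 + 2.6·2 + 3.6·-1.

-0.3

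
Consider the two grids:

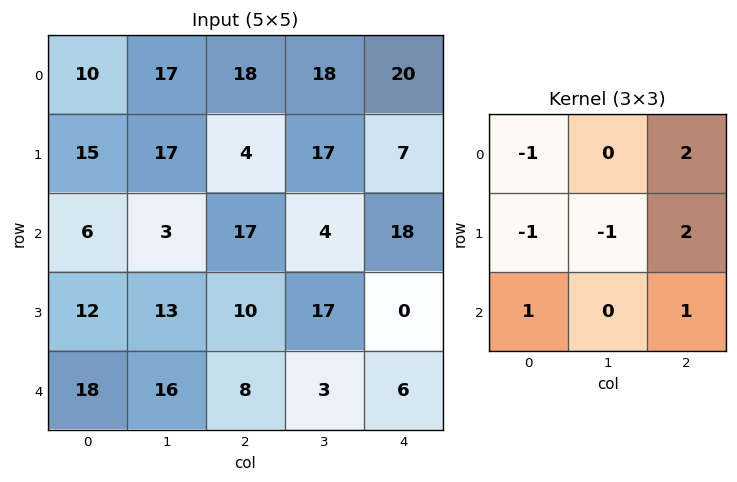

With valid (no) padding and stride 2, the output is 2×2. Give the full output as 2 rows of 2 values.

Output[0,0]: The receptive field on the input at this output position is [10 17 18 / 15 17 4 / 6 3 17]. Elementwise product with the kernel and sum: 10·-1 + 18·2 + 15·-1 + 17·-1 + 4·2 + 6·1 + 17·1.

25 50
49 6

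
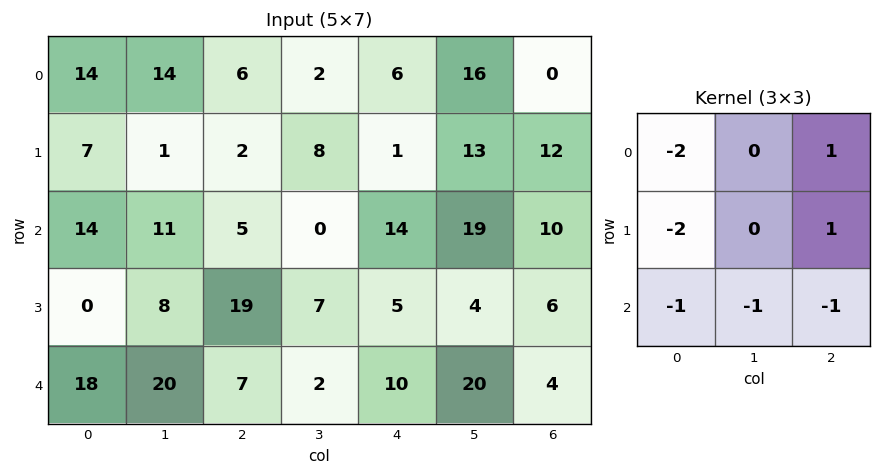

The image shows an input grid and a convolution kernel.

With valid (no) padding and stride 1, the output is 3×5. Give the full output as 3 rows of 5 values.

-64 -36 -28 -24 -45
-62 -50 -30 0 -23
-49 -60 -48 -23 -56

Output[0,0]: The receptive field on the input at this output position is [14 14 6 / 7 1 2 / 14 11 5]. Elementwise product with the kernel and sum: 14·-2 + 6·1 + 7·-2 + 2·1 + 14·-1 + 11·-1 + 5·-1.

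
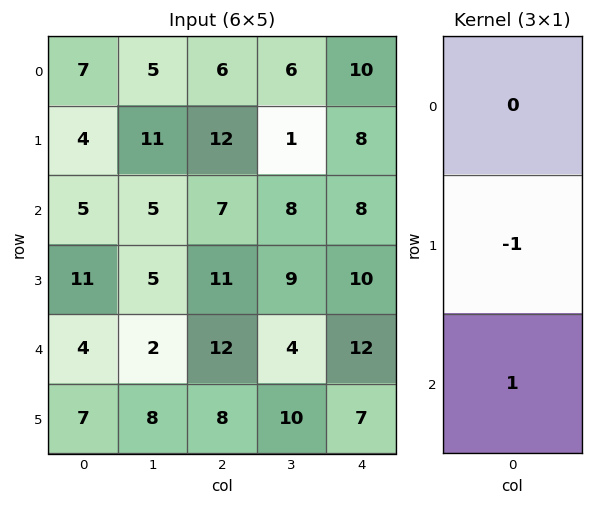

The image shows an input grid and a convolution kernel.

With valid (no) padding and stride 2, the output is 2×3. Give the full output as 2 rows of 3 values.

1 -5 0
-7 1 2

Output[0,0]: The receptive field on the input at this output position is [7 / 4 / 5]. Elementwise product with the kernel and sum: 4·-1 + 5·1.
Output[0,1]: The receptive field on the input at this output position is [6 / 12 / 7]. Elementwise product with the kernel and sum: 12·-1 + 7·1.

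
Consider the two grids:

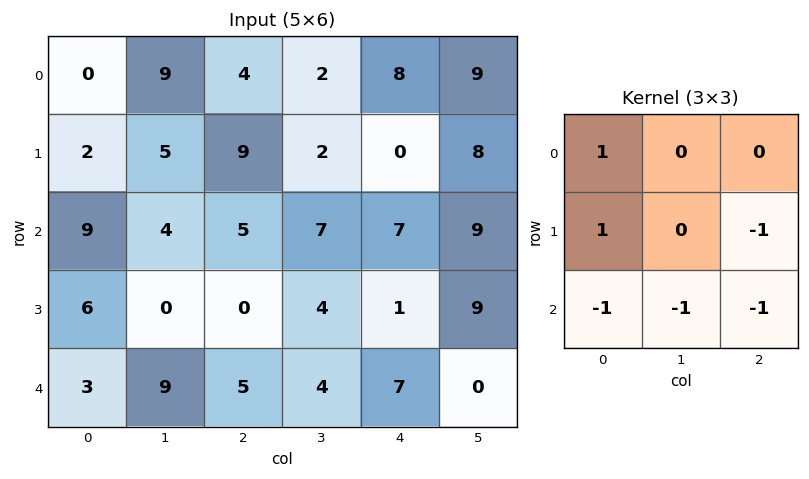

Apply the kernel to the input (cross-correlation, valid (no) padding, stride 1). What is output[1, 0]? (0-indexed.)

0

The receptive field on the input at this output position is [2 5 9 / 9 4 5 / 6 0 0]. Elementwise product with the kernel and sum: 2·1 + 9·1 + 5·-1 + 6·-1 + 0·-1 + 0·-1.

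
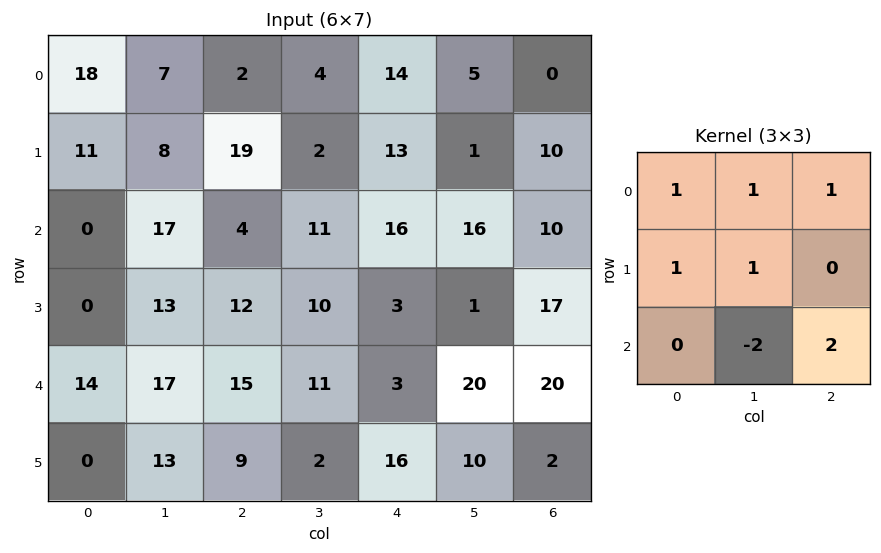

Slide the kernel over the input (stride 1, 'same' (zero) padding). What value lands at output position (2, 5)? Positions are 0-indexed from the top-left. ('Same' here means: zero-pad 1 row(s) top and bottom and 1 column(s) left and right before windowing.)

The receptive field on the zero-padded input at this output position is [13 1 10 / 16 16 10 / 3 1 17]. Elementwise product with the kernel and sum: 13·1 + 1·1 + 10·1 + 16·1 + 16·1 + 1·-2 + 17·2.

88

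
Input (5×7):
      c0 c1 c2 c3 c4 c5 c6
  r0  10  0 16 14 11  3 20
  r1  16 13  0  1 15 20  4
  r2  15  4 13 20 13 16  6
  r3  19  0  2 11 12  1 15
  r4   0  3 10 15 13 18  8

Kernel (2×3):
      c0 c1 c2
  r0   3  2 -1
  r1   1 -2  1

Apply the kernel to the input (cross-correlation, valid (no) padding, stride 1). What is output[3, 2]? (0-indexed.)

The receptive field on the input at this output position is [2 11 12 / 10 15 13]. Elementwise product with the kernel and sum: 2·3 + 11·2 + 12·-1 + 10·1 + 15·-2 + 13·1.

9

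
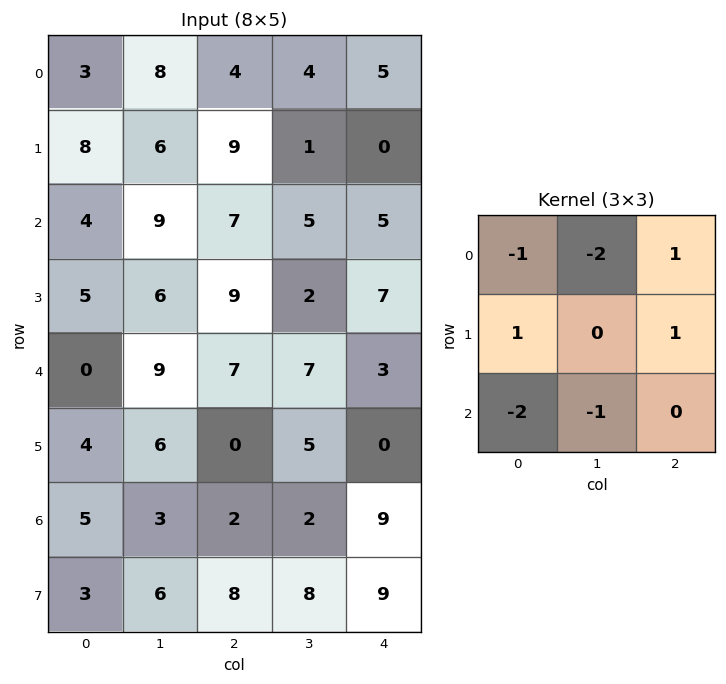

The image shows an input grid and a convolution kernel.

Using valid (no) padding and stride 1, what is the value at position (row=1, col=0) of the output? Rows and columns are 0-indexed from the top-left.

The receptive field on the input at this output position is [8 6 9 / 4 9 7 / 5 6 9]. Elementwise product with the kernel and sum: 8·-1 + 6·-2 + 9·1 + 4·1 + 7·1 + 5·-2 + 6·-1.

-16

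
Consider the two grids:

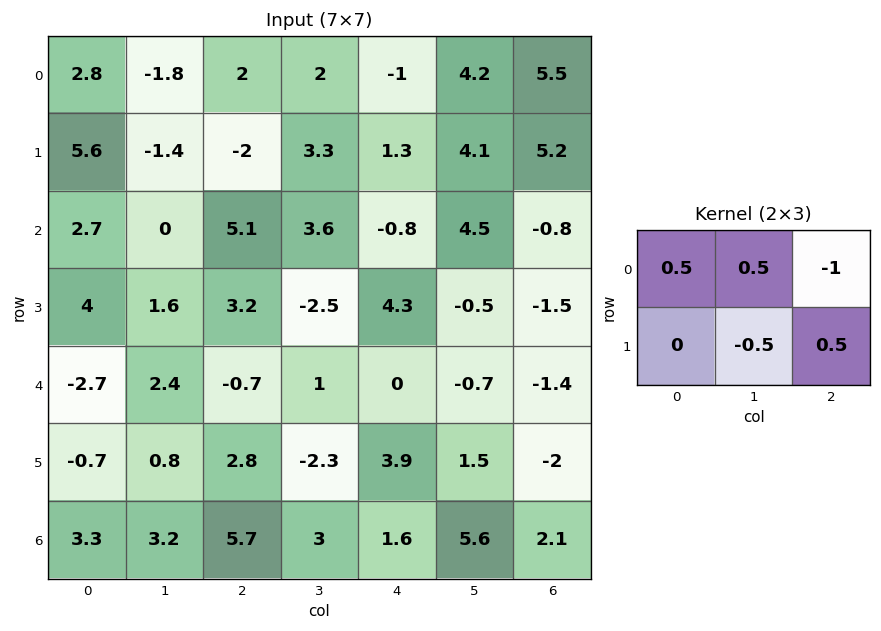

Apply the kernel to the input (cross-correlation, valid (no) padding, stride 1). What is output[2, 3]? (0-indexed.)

The receptive field on the input at this output position is [3.6 -0.8 4.5 / -2.5 4.3 -0.5]. Elementwise product with the kernel and sum: 3.6·0.5 + -0.8·0.5 + 4.5·-1 + 4.3·-0.5 + -0.5·0.5.

-5.5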